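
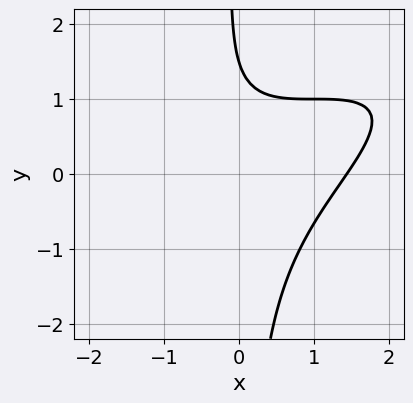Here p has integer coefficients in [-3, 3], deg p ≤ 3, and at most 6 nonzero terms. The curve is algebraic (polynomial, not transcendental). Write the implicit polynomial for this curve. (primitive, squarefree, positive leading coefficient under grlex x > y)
x^3 - 3*x^2*y + 3*x*y^2 + 2*y - 3

1. The degree is 3 — the shape is more complex than any degree-2 curve.
2. Matching integer coefficients to the picture gives p.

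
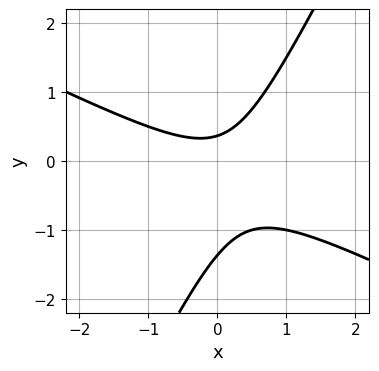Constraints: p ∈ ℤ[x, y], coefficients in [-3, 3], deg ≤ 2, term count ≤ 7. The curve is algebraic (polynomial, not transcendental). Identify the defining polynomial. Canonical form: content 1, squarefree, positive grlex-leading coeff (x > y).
First, deg p = 2. A generic line meets the curve in up to 2 points.
Then, against the integer gridlines: the curve avoids every integer x-axis point in the box.
Finally, putting this together gives p.

2*x^2 + 3*x*y - 2*y^2 - 2*y + 1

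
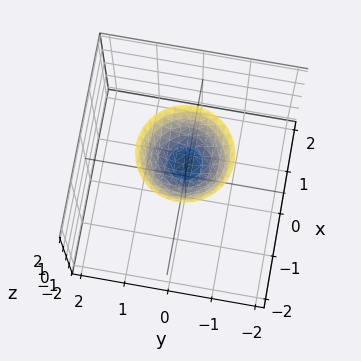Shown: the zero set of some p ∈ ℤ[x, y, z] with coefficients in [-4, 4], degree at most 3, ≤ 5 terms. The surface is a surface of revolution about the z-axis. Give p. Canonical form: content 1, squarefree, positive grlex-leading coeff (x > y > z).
x^2 + y^2 - z + 1

First, the degree is 2 — no degree-1 surface has this shape.
Next, symmetry: the z-axis is an axis of rotation, so x and y enter only as x² + y².
Then, against the integer gridlines: it meets the z-axis at z = 1 (among the integer gridlines); a circular section at z = 2 has radius exactly 1; no x-intercept at any integer in the box; the surface avoids every integer y-axis point in the box.
Finally, the integer polynomial consistent with all of this is the stated p.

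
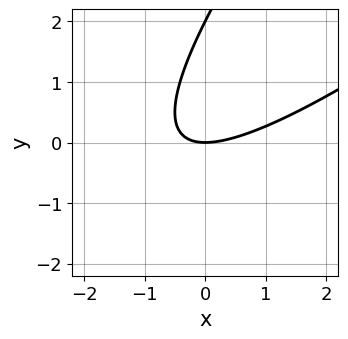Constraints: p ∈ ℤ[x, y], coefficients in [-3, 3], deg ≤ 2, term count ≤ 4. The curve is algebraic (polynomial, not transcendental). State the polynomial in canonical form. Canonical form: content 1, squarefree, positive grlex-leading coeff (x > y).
The degree is 2 — a generic line meets the curve in up to 2 points.
Observable constraints: it crosses the x-axis at the gridline x = 0; the y-axis gridline crossings are at y ∈ {0, 2}.
These observations pin down the coefficients.

x^2 - 2*x*y + y^2 - 2*y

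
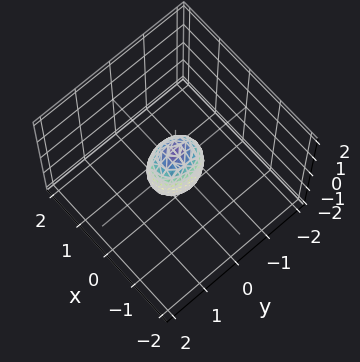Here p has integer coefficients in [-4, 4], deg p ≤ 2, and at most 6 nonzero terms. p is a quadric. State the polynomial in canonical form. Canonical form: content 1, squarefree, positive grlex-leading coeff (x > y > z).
3*x^2 + 2*y^2 + z^2 - 1

(a) The degree is 2 — a closed, bounded, convex surface; a quadric.
(b) Symmetries: the x ↦ −x reflection is a symmetry, so x appears only in even powers; mirror symmetry z ↦ −z ⇒ only even powers of z; the y ↦ −y reflection is a symmetry, so y appears only in even powers.
(c) Checking where it meets the axes: the z-axis gridline crossings are at z ∈ {-1, 1}.
(d) The integer polynomial consistent with all of this is the stated p.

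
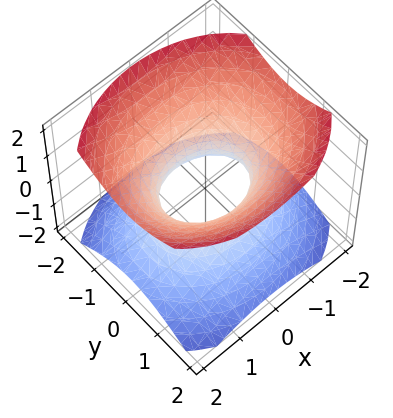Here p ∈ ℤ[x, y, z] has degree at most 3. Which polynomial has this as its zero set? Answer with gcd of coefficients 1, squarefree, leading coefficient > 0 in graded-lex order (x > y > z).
First, the degree is 2 — one connected sheet with a waist; a quadric.
Next, symmetries: mirror symmetry z ↦ −z ⇒ only even powers of z; it's symmetric under x → −x, forcing even powers of x; mirror symmetry y ↦ −y ⇒ only even powers of y.
Next, from the visible intercepts: it misses every integer gridline on the z-axis; among the integer gridlines, it crosses the x-axis at x ∈ {-1, 1}.
Finally, fitting integer coefficients to these (and the overall shape) gives p.

2*x^2 + 3*y^2 - 3*z^2 - 2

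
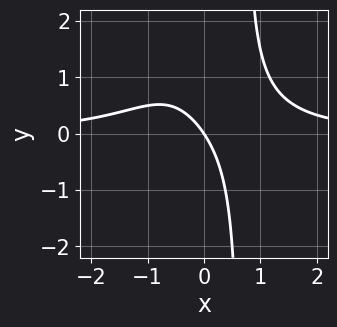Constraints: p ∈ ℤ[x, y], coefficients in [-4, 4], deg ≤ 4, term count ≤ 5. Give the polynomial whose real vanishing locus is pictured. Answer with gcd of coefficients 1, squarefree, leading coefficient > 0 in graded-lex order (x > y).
2*x^3*y + 2*x*y - 3*x - 2*y

1. deg p = 4. The shape is more complex than any degree-3 curve.
2. Against the integer gridlines: one x-axis crossing is at x = 0; it crosses the y-axis at the gridline y = 0.
3. These observations pin down the coefficients.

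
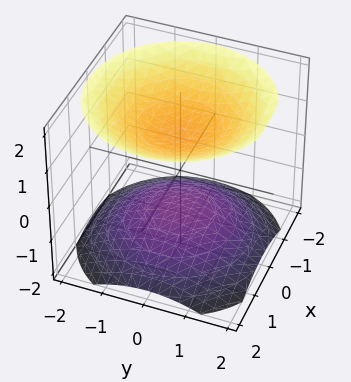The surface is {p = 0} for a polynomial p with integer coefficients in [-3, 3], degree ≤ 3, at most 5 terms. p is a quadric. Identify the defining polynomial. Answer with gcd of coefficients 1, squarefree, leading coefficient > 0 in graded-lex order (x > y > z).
(a) There are 2 components.
(b) The degree is 2 — two sheets facing apart; a quadric.
(c) By symmetry, every cross-section ⟂ z is a circle, so x, y appear only via x² + y²; the z ↦ −z reflection is a symmetry, so z appears only in even powers.
(d) Checking where it meets the axes: no y-intercept at any integer in the box; it misses every integer gridline on the x-axis; among the integer gridlines, it crosses the z-axis at z ∈ {-1, 1}.
(e) Together with the visible shape, these determine p as stated.

2*x^2 + 2*y^2 - 3*z^2 + 3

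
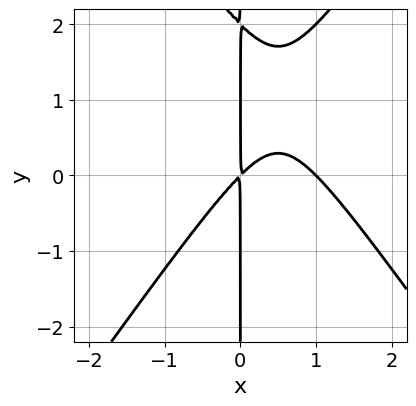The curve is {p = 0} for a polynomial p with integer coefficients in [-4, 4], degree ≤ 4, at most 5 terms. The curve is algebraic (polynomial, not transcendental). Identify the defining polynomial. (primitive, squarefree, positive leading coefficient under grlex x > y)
(a) The degree is 3 — no degree-2 curve has this shape.
(b) Observable constraints: one x-axis crossing is at x = 1; the visible y-axis segment lies entirely on the curve.
(c) Fitting integer coefficients to these (and the overall shape) gives p.

2*x^3 - x*y^2 - 2*x^2 + 2*x*y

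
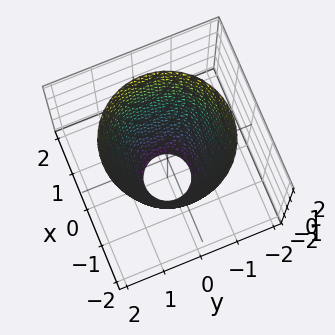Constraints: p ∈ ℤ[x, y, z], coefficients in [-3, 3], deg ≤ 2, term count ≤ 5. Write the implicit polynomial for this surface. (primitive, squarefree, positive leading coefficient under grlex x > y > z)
2*x^2 + 2*y^2 - z - 3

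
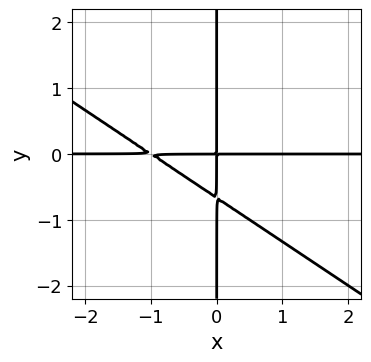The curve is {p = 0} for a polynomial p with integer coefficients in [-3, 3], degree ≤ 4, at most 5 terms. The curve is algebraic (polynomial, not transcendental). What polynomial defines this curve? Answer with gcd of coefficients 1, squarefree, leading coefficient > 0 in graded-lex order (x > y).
1. Degree: a generic line meets the curve in up to 3 points, so deg p = 3.
2. Against the integer gridlines: the visible y-axis segment lies entirely on the curve; every point of the x-axis in the box is on the curve.
3. Together with the visible shape, these determine p as stated.

2*x^2*y + 3*x*y^2 + 2*x*y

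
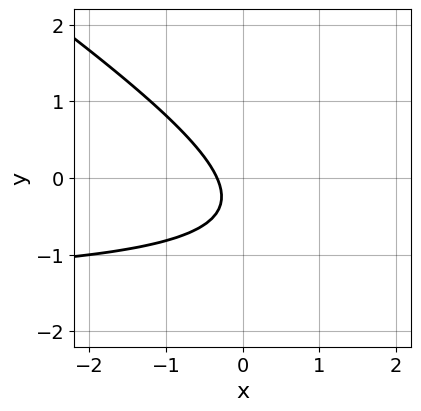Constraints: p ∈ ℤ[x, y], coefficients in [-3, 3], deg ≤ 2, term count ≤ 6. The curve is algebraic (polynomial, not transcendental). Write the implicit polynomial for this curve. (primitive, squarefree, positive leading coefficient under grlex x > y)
deg p = 2. A generic line meets the curve in up to 2 points.
Checking where it meets the axes: it misses every integer gridline on the y-axis.
Matching integer coefficients to the picture gives p.

2*x*y + 3*y^2 + 3*x + 2*y + 1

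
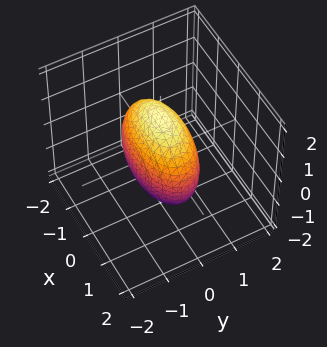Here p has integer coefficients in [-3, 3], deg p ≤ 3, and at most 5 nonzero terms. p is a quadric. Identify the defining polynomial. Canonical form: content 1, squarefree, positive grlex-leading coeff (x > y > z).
(a) deg p = 2.
(b) Symmetries: it's symmetric under z → −z, forcing even powers of z; it's symmetric under y → −y, forcing even powers of y; it's symmetric under x → −x, forcing even powers of x.
(c) These observations pin down the coefficients.

x^2 + 3*y^2 + z^2 - 2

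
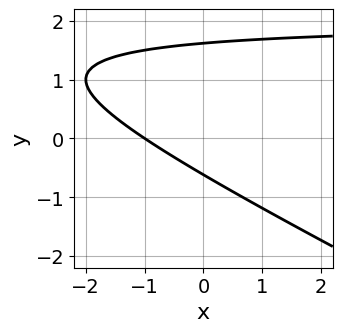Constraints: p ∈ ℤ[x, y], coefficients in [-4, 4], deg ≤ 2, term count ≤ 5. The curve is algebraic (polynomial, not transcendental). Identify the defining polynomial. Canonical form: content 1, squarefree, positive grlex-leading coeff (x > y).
x*y + 2*y^2 - 2*x - 2*y - 2

1. Degree: a generic line meets the curve in up to 2 points, so deg p = 2.
2. Observable constraints: it crosses the x-axis at the gridline x = -1.
3. Putting this together gives p.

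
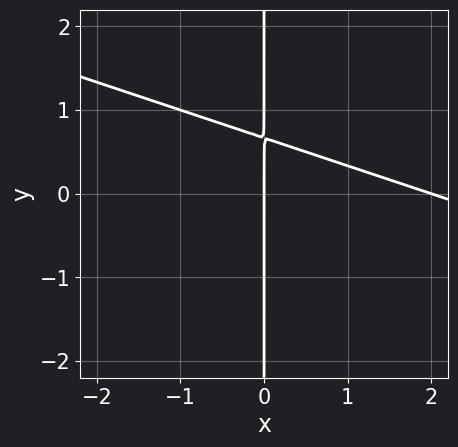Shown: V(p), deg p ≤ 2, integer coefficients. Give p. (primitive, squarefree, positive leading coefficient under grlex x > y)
First, deg p = 2. The shape is more complex than any degree-1 curve.
Then, observable constraints: among the integer gridlines, it crosses the x-axis at x ∈ {0, 2}; every point of the y-axis in the box is on the curve.
Finally, matching integer coefficients to the picture gives p.

x^2 + 3*x*y - 2*x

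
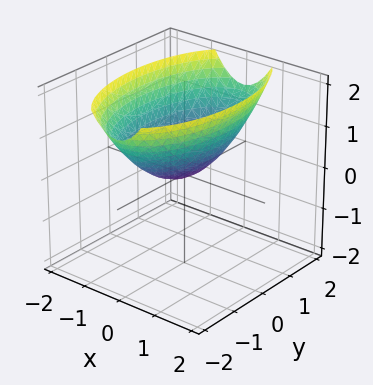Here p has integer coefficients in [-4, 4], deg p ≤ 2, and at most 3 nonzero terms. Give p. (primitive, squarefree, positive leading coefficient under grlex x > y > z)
3*x^2 + y^2 - 3*z

(a) deg p = 2. A single bowl opening along one axis; a quadric.
(b) Symmetries: the x ↦ −x reflection is a symmetry, so x appears only in even powers; mirror symmetry y ↦ −y ⇒ only even powers of y.
(c) Reading off the gridlines: it crosses the z-axis at the gridline z = 0; one x-axis crossing is at x = 0.
(d) These observations pin down the coefficients.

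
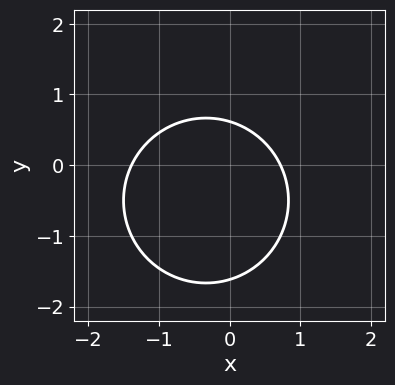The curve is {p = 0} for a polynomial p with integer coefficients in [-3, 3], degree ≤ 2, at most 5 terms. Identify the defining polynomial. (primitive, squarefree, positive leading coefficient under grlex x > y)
The degree is 2 — a generic line meets the curve in up to 2 points.
Putting this together gives p.

3*x^2 + 3*y^2 + 2*x + 3*y - 3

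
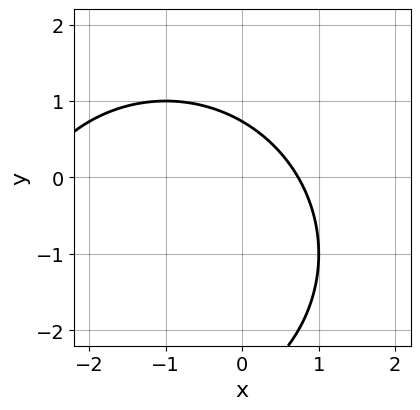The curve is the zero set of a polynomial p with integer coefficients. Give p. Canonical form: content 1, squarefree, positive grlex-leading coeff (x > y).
deg p = 2.
Putting this together gives p.

x^2 + y^2 + 2*x + 2*y - 2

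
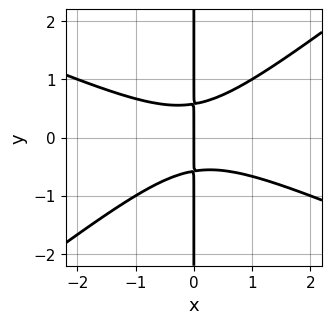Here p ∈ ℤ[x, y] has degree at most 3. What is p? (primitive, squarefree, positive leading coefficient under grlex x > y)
x^3 + x^2*y - 3*x*y^2 + x

deg p = 3. The shape is more complex than any degree-2 curve.
Checking where it meets the axes: it crosses the x-axis at the gridline x = 0; every point of the y-axis in the box is on the curve.
Putting this together gives p.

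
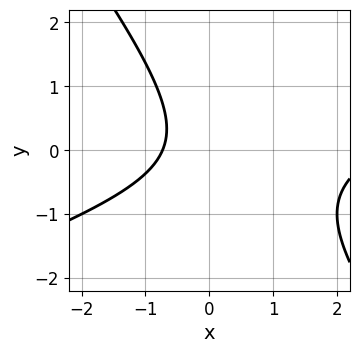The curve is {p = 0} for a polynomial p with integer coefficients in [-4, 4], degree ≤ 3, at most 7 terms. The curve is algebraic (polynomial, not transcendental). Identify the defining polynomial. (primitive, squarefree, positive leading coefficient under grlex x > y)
1. deg p = 2. The shape is more complex than any degree-1 curve.
2. From the axis intercepts and sections: the curve avoids every integer y-axis point in the box.
3. These observations pin down the coefficients.

x^2 - 2*x*y - 2*y^2 - 2*x - 2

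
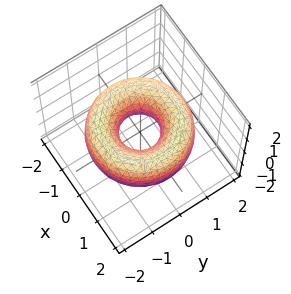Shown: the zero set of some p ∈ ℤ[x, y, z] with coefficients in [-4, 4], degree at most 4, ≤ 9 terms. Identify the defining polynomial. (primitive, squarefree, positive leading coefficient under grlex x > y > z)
First, deg p = 4. The shape is more complex than any degree-3 surface.
Next, symmetry: every cross-section ⟂ z is a circle, so x, y appear only via x² + y².
Next, from the axis intercepts and sections: it misses every integer gridline on the z-axis; a circular section at z = 0 has radius between 0 and 1.
Finally, putting this together gives p.

x^4 + 2*x^2*y^2 + y^4 - 3*x^2 - 3*y^2 + 2*z^2 + 1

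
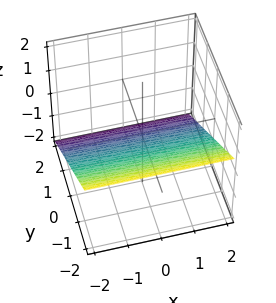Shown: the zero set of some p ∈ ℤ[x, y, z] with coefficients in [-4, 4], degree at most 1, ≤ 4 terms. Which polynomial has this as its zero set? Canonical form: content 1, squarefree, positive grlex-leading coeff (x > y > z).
2*y + 3*z + 2

deg p = 1.
Against the integer gridlines: it misses every integer gridline on the x-axis; one y-axis crossing is at y = -1.
Putting this together gives p.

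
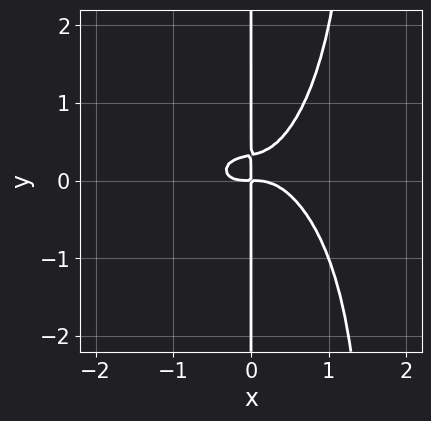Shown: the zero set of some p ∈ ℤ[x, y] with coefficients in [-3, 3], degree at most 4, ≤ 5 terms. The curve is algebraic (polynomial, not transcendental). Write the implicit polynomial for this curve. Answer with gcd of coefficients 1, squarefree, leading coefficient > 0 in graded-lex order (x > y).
(a) deg p = 4. No degree-3 curve has this shape.
(b) From the visible intercepts: every point of the y-axis in the box is on the curve.
(c) Assembling these constraints gives the stated polynomial.

2*x^4 + 2*x^2*y^2 - 3*x*y^2 + x*y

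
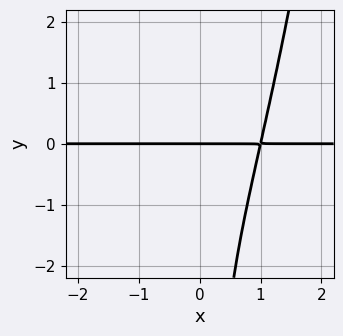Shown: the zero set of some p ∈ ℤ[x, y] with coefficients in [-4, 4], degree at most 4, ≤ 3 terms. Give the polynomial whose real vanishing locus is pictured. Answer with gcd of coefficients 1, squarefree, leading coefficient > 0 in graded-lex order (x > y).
(a) The degree is 4 — the shape is more complex than any degree-3 curve.
(b) Reading off the gridlines: the visible x-axis segment lies entirely on the curve; one y-axis crossing is at y = 0.
(c) Fitting integer coefficients to these (and the overall shape) gives p.

3*x^3*y - 2*x*y^2 - 3*y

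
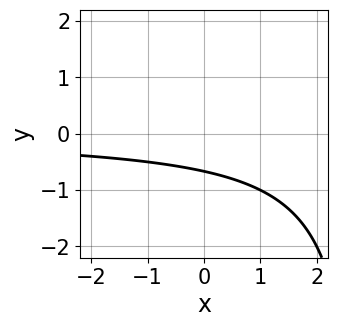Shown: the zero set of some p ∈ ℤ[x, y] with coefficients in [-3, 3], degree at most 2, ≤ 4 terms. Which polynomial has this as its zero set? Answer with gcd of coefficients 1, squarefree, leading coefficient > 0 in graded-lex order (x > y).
First, degree: a generic line meets the curve in up to 2 points, so deg p = 2.
Next, from the visible intercepts: it misses every integer gridline on the x-axis.
Finally, fitting integer coefficients to these (and the overall shape) gives p.

x*y - 3*y - 2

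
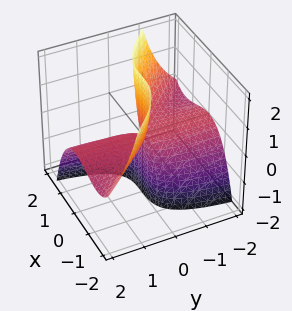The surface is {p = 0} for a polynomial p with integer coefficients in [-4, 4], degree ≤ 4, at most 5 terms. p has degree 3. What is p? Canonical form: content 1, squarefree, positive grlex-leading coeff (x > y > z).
The degree is 3 — no degree-2 surface has this shape.
Checking where it meets the axes: the visible z-axis segment lies entirely on the surface; it meets the x-axis at x = 0 (among the integer gridlines); every point of the y-axis in the box is on the surface.
Fitting integer coefficients to these (and the overall shape) gives p.

x^3 + x^2*y + 2*y*z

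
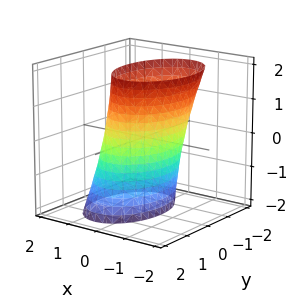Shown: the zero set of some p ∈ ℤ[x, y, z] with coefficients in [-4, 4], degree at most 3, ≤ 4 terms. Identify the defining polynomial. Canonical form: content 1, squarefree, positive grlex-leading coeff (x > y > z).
(a) Degree: the shape is more complex than any degree-1 surface, so deg p = 2.
(b) Observable constraints: it misses every integer gridline on the z-axis; among the integer gridlines, it crosses the x-axis at x ∈ {-1, 1}.
(c) Putting this together gives p.

2*x^2 + x*z + y^2 - 2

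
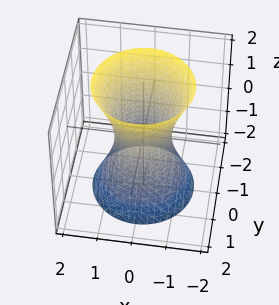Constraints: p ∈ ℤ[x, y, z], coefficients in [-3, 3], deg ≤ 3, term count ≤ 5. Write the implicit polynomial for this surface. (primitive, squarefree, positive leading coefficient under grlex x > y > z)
3*x^2 + 3*y^2 - z^2 - 2

Degree: one connected sheet with a waist; a quadric, so deg p = 2.
Symmetries: the z ↦ −z reflection is a symmetry, so z appears only in even powers; every cross-section ⟂ z is a circle, so x, y appear only via x² + y².
From the axis intercepts and sections: the surface avoids every integer z-axis point in the box; a circular section at z = -2 has radius between 1 and 2.
Fitting integer coefficients to these (and the overall shape) gives p.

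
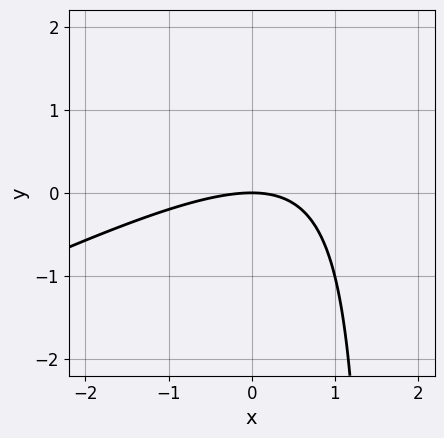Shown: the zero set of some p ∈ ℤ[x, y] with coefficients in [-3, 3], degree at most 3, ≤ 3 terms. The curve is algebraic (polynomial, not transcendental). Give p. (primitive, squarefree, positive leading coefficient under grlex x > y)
x^2 - 2*x*y + 3*y

Degree: a generic line meets the curve in up to 2 points, so deg p = 2.
From the visible intercepts: it meets the x-axis at x = 0 (among the integer gridlines); it crosses the y-axis at the gridline y = 0.
The integer polynomial consistent with all of this is the stated p.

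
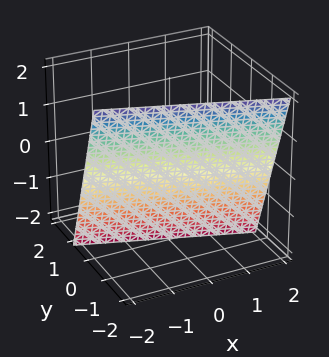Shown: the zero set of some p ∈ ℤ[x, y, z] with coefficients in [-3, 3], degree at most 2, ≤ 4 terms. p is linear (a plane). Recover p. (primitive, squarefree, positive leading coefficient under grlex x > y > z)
x + 3*y + z + 2

Degree: every cross-section is a straight line — this is a plane, so deg p = 1.
From the visible intercepts: one z-axis crossing is at z = -2; one x-axis crossing is at x = -2.
Putting this together gives p.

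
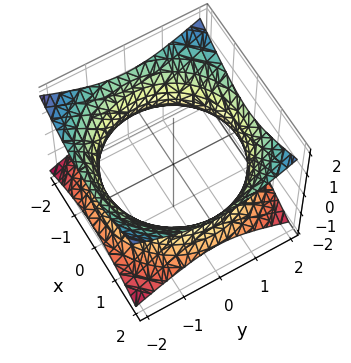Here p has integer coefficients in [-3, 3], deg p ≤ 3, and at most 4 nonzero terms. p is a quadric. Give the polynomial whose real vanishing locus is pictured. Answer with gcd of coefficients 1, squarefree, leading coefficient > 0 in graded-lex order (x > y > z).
First, deg p = 2. An hourglass — one-sheet hyperboloid; a quadric.
Next, symmetries: rotational symmetry about the z-axis ⇒ p depends on x, y only through x² + y²; mirror symmetry z ↦ −z ⇒ only even powers of z.
Then, from the visible intercepts: a circular section at z = 0 has radius between 1 and 2; it misses every integer gridline on the z-axis.
Finally, the integer polynomial consistent with all of this is the stated p.

x^2 + y^2 - 2*z^2 - 3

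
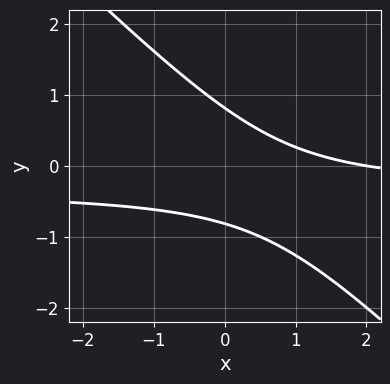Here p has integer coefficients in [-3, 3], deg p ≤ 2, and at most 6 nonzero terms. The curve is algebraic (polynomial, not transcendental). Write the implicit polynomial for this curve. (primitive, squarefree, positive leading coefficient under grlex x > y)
Degree: no degree-1 curve has this shape, so deg p = 2.
Reading off the gridlines: it meets the x-axis at x = 2 (among the integer gridlines).
Fitting integer coefficients to these (and the overall shape) gives p.

3*x*y + 3*y^2 + x - 2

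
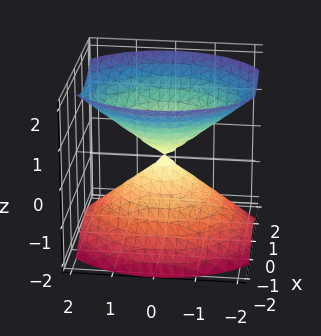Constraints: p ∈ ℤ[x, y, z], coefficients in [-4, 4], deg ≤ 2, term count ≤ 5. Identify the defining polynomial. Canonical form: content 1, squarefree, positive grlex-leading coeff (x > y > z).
3*x^2 + 2*y^2 - 3*z^2

First, there are 2 components. They look like related sheets of one shape, so recover p as a whole.
Then, degree: two nappes meeting at a single point; a quadric, so deg p = 2.
Then, symmetries: it's symmetric under y → −y, forcing even powers of y; it's symmetric under x → −x, forcing even powers of x; the z ↦ −z reflection is a symmetry, so z appears only in even powers.
Then, from the axis intercepts and sections: it crosses the z-axis at the gridline z = 0; one y-axis crossing is at y = 0.
Finally, together with the visible shape, these determine p as stated.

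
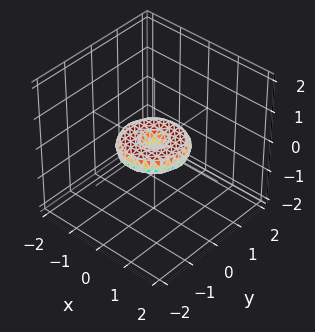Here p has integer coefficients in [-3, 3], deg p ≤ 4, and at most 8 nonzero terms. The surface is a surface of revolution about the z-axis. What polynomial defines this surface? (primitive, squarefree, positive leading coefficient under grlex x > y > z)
x^4 + 2*x^2*y^2 + y^4 - x^2 - y^2 + 3*z^2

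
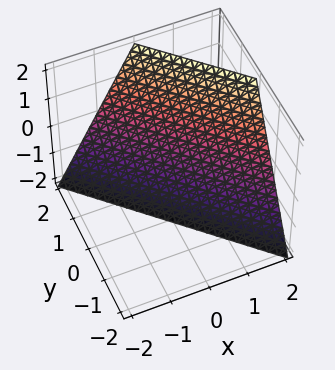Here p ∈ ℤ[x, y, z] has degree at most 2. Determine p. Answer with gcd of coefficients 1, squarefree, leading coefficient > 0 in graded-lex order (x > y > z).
1. deg p = 1. Every cross-section is a straight line — this is a plane.
2. Reading off the gridlines: it crosses the x-axis at the gridline x = 1; one y-axis crossing is at y = 1.
3. These observations pin down the coefficients. Check: (0, 0, -2) on the z-axis lies on the surface, and p(0, 0, -2) = 0. ✓

2*x + 2*y - z - 2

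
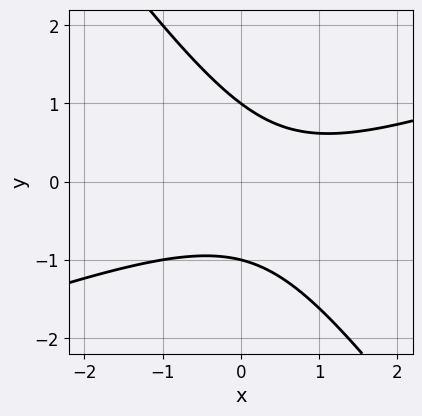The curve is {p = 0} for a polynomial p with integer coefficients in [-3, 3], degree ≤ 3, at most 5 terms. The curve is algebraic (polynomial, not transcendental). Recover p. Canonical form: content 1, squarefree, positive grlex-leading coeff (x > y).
x^2 - 2*x*y - 2*y^2 - x + 2

The degree is 2 — a generic line meets the curve in up to 2 points.
From the axis intercepts and sections: among the integer gridlines, it crosses the y-axis at y ∈ {-1, 1}; no x-intercept at any integer in the box.
These observations pin down the coefficients.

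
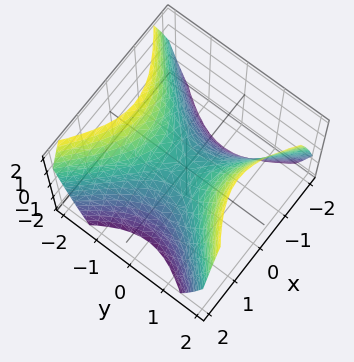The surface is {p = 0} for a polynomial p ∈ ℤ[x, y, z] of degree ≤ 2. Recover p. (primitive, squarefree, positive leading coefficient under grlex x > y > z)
x^2 - y^2 + z

1. Degree: a saddle surface; a quadric, so deg p = 2.
2. Symmetries: the y ↦ −y reflection is a symmetry, so y appears only in even powers; the x ↦ −x reflection is a symmetry, so x appears only in even powers.
3. From the axis intercepts and sections: one x-axis crossing is at x = 0; it meets the z-axis at z = 0 (among the integer gridlines); it meets the y-axis at y = 0 (among the integer gridlines).
4. Together with the visible shape, these determine p as stated.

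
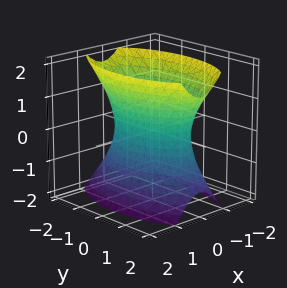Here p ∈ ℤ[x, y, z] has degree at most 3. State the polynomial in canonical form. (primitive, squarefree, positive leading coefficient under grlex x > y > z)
3*x^2 + y^2 - z^2 - 2

deg p = 2. An hourglass — one-sheet hyperboloid; a quadric.
Symmetries: it's symmetric under z → −z, forcing even powers of z; the y ↦ −y reflection is a symmetry, so y appears only in even powers; the x ↦ −x reflection is a symmetry, so x appears only in even powers.
Observable constraints: the surface avoids every integer z-axis point in the box.
Together with the visible shape, these determine p as stated.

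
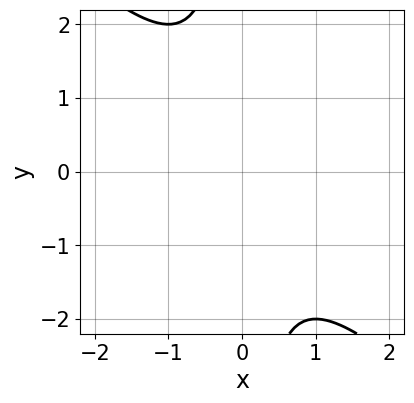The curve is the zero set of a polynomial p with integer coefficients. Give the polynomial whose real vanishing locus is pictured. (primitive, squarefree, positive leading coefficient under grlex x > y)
(a) deg p = 2. No degree-1 curve has this shape.
(b) Against the integer gridlines: the curve avoids every integer y-axis point in the box; it misses every integer gridline on the x-axis.
(c) Matching integer coefficients to the picture gives p.

x^2 + x*y + 1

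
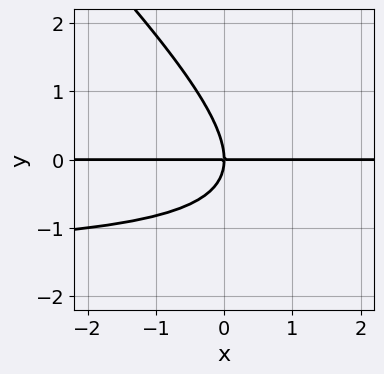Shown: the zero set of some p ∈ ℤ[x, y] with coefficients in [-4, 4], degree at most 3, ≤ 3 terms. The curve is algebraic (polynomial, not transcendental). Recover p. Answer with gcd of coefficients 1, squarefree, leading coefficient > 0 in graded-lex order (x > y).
2*x*y^2 + 2*y^3 + 3*x*y

The degree is 3 — no degree-2 curve has this shape.
From the visible intercepts: one y-axis crossing is at y = 0; every point of the x-axis in the box is on the curve.
Fitting integer coefficients to these (and the overall shape) gives p.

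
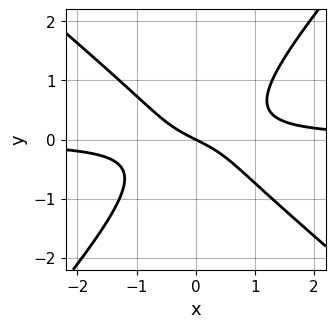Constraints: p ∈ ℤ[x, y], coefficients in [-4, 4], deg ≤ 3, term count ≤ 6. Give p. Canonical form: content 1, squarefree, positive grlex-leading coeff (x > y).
3*x^2*y + x*y^2 - 3*y^3 - x - 2*y

deg p = 3. A generic line meets the curve in up to 3 points.
From the axis intercepts and sections: it crosses the y-axis at the gridline y = 0; it crosses the x-axis at the gridline x = 0.
Solving for integer coefficients yields p as stated.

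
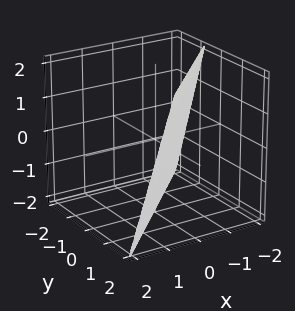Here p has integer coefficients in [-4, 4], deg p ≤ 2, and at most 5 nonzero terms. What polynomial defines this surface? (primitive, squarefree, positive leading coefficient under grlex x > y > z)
deg p = 1. The surface is flat (a plane).
Reading off the gridlines: it crosses the z-axis at the gridline z = -2.
Putting this together gives p.

3*x - 3*y + z + 2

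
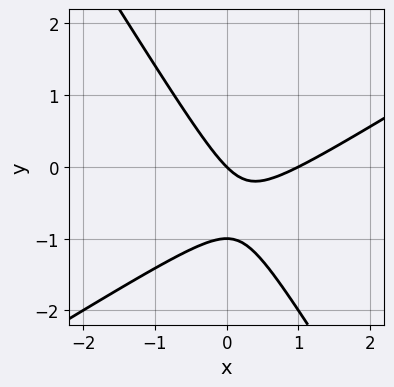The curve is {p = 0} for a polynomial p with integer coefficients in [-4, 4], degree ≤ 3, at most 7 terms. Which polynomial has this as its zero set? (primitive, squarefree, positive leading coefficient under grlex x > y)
x^2 - x*y - y^2 - x - y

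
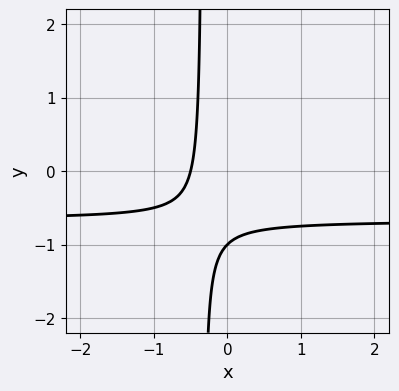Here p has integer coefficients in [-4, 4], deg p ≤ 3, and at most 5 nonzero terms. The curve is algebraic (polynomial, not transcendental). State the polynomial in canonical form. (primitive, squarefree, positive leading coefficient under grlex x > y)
3*x*y + 2*x + y + 1

1. The degree is 2 — the shape is more complex than any degree-1 curve.
2. From the visible intercepts: it meets the y-axis at y = -1 (among the integer gridlines).
3. Together with the visible shape, these determine p as stated.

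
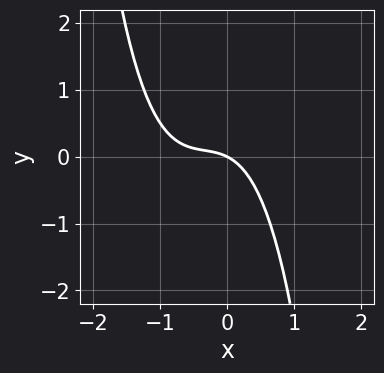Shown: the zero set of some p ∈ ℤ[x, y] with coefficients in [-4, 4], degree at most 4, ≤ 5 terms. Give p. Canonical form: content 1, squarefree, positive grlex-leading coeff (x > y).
1. The degree is 3 — the shape is more complex than any degree-2 curve.
2. Checking where it meets the axes: it meets the x-axis at x = 0 (among the integer gridlines); one y-axis crossing is at y = 0.
3. Matching integer coefficients to the picture gives p.

2*x^3 + 2*x^2 + x + 2*y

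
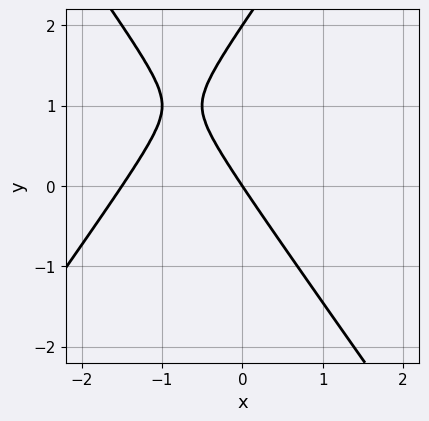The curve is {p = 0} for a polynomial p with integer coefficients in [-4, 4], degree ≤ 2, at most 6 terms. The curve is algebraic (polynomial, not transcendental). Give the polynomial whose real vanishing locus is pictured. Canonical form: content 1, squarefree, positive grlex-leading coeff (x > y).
The degree is 2 — no degree-1 curve has this shape.
Against the integer gridlines: among the integer gridlines, it crosses the y-axis at y ∈ {0, 2}; it crosses the x-axis at the gridline x = 0.
The integer polynomial consistent with all of this is the stated p.

2*x^2 - y^2 + 3*x + 2*y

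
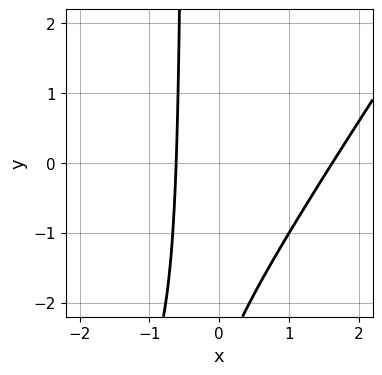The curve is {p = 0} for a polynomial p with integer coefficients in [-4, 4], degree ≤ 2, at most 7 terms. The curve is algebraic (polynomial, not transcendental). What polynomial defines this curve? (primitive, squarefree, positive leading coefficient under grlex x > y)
3*x^2 - 2*x*y - 3*x - y - 3

The degree is 2 — the shape is more complex than any degree-1 curve.
Against the integer gridlines: the curve avoids every integer y-axis point in the box.
Putting this together gives p.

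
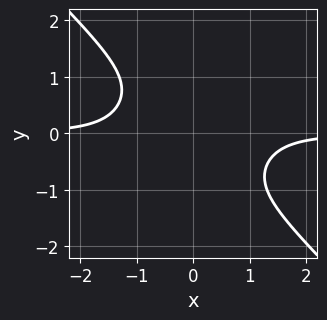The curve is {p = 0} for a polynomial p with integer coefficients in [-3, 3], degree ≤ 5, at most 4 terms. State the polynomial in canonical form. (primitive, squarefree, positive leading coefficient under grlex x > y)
3*x^3*y + x^2*y^2 + 2*y^4 + 3

(a) Degree: no degree-3 curve has this shape, so deg p = 4.
(b) Reading off the gridlines: it misses every integer gridline on the y-axis; no x-intercept at any integer in the box.
(c) These observations pin down the coefficients.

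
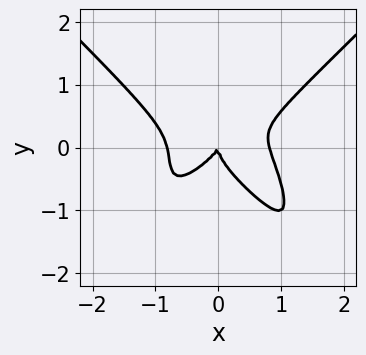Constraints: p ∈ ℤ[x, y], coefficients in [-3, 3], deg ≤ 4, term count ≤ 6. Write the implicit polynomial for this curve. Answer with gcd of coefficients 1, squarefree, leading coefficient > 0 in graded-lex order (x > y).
3*x^4 - 3*x^2*y^2 - 3*y^3 - 2*x^2 + x*y

(a) The degree is 4 — a generic line meets the curve in up to 4 points.
(b) Checking where it meets the axes: it meets the y-axis at y = 0 (among the integer gridlines); it meets the x-axis at x = 0 (among the integer gridlines).
(c) Matching integer coefficients to the picture gives p.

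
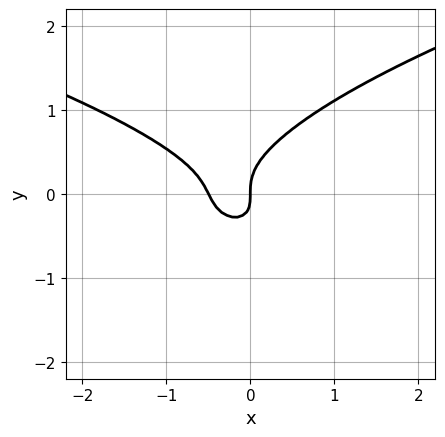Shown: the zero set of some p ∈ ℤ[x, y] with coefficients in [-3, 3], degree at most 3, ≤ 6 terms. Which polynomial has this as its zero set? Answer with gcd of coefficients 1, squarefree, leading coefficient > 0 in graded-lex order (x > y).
The degree is 3 — the shape is more complex than any degree-2 curve.
From the axis intercepts and sections: it meets the y-axis at y = 0 (among the integer gridlines); it meets the x-axis at x = 0 (among the integer gridlines).
The integer polynomial consistent with all of this is the stated p.

3*y^3 - 2*x^2 - x*y - x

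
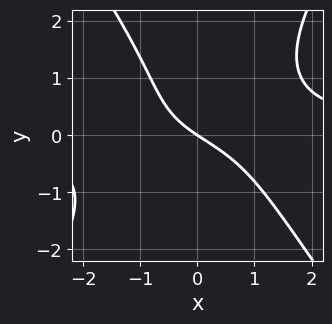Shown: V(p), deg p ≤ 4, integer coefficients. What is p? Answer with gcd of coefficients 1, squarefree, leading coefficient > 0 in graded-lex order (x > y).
2*x^2*y - y^3 + y^2 - 2*x - 3*y

(a) deg p = 3. The shape is more complex than any degree-2 curve.
(b) Observable constraints: it crosses the x-axis at the gridline x = 0; it crosses the y-axis at the gridline y = 0.
(c) Together with the visible shape, these determine p as stated.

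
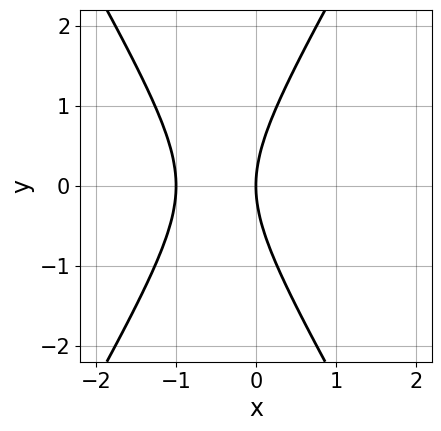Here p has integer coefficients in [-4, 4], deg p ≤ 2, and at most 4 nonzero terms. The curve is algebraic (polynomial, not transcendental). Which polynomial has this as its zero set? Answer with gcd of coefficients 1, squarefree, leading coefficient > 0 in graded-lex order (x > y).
First, degree: a generic line meets the curve in up to 2 points, so deg p = 2.
Next, symmetries: it's symmetric under y → −y, forcing even powers of y.
Next, reading off the gridlines: one y-axis crossing is at y = 0; the x-axis gridline crossings are at x ∈ {-1, 0}.
Finally, these observations pin down the coefficients.

3*x^2 - y^2 + 3*x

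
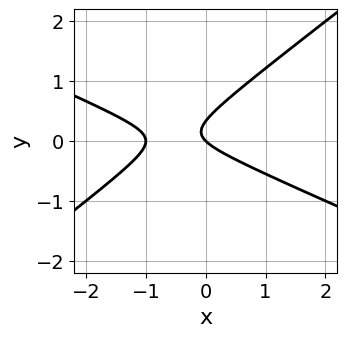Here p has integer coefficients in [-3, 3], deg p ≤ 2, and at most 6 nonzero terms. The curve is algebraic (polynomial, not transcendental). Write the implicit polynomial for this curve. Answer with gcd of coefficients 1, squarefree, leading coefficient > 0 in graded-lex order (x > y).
(a) Degree: the shape is more complex than any degree-1 curve, so deg p = 2.
(b) From the visible intercepts: one y-axis crossing is at y = 0; the x-axis gridline crossings are at x ∈ {-1, 0}.
(c) Fitting integer coefficients to these (and the overall shape) gives p.

x^2 + x*y - 3*y^2 + x + y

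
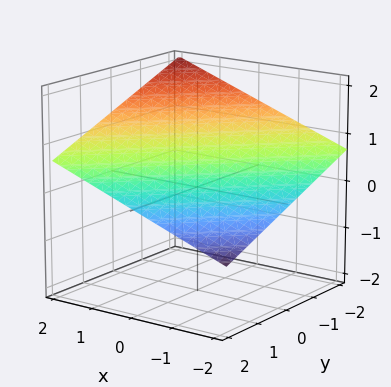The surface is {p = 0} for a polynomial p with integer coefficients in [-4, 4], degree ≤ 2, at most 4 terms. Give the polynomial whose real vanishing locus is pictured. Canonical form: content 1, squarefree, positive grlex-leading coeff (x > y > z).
x - y - 3*z + 2

deg p = 1.
Against the integer gridlines: it crosses the y-axis at the gridline y = 2; it meets the x-axis at x = -2 (among the integer gridlines).
These observations pin down the coefficients.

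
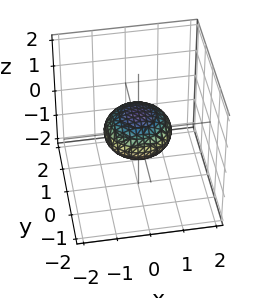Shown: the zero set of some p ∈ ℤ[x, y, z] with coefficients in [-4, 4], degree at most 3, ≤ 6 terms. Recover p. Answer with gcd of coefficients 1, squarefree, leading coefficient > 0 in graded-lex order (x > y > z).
1. Degree: a generic line meets the surface in up to 2 points, so deg p = 2.
2. Symmetries: the surface is invariant under rotation about z: p = q(x² + y², z).
3. Observable constraints: among the integer gridlines, it crosses the y-axis at y ∈ {-1, 1}; the x-axis gridline crossings are at x ∈ {-1, 1}; a circular section at z = 0 has radius exactly 1.
4. Putting this together gives p.

x^2 + y^2 + 2*z^2 - 1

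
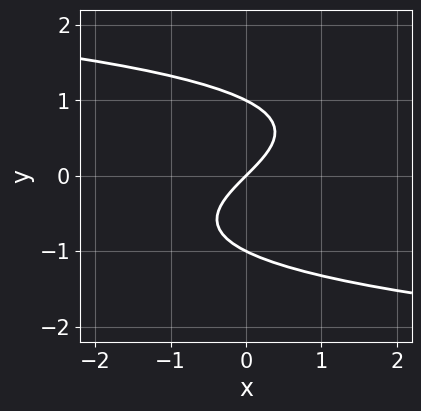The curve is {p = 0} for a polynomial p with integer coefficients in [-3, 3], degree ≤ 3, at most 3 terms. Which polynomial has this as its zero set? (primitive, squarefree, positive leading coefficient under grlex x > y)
First, deg p = 3. The shape is more complex than any degree-2 curve.
Then, checking where it meets the axes: the y-axis gridline crossings are at y ∈ {-1, 0, 1}; one x-axis crossing is at x = 0.
Finally, these observations pin down the coefficients.

y^3 + x - y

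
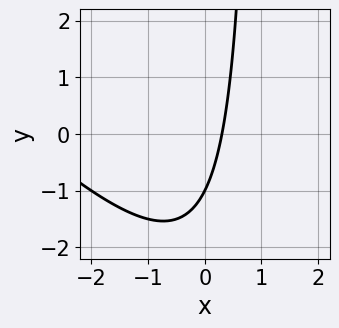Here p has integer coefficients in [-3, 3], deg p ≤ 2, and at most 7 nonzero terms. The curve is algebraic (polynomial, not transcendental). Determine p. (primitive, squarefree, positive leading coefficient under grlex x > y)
(a) deg p = 2. A generic line meets the curve in up to 2 points.
(b) From the visible intercepts: it meets the y-axis at y = -1 (among the integer gridlines).
(c) Putting this together gives p.

x^2 + x*y + 3*x - y - 1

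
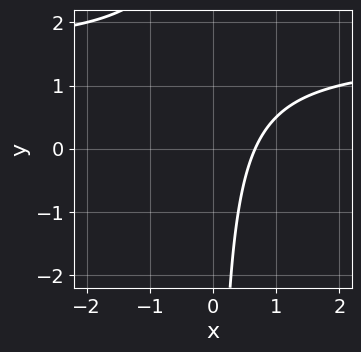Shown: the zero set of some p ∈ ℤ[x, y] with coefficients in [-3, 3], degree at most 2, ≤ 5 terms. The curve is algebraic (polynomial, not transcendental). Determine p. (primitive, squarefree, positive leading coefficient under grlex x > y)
2*x*y - 3*x + 2

1. Degree: no degree-1 curve has this shape, so deg p = 2.
2. From the axis intercepts and sections: it misses every integer gridline on the y-axis.
3. Solving for integer coefficients yields p as stated.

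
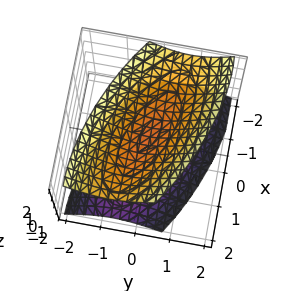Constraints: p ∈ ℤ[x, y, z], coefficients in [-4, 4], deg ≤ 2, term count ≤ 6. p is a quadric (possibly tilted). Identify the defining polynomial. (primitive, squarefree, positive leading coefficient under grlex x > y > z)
First, I count 2 distinct pieces. Treating them together as one polynomial.
Next, degree: a generic line meets the surface in up to 2 points, so deg p = 2.
Next, from the visible intercepts: no x-intercept at any integer in the box; no y-intercept at any integer in the box.
Finally, solving for integer coefficients yields p as stated.

x^2 + 2*x*y + 3*y^2 - 2*z^2 + 1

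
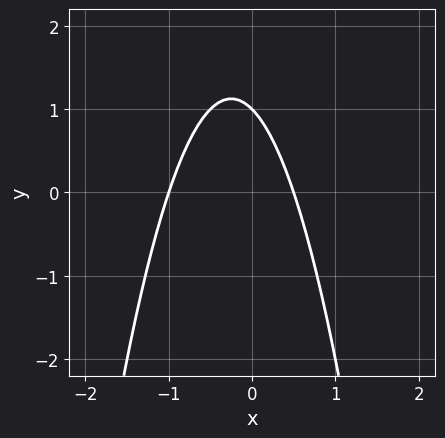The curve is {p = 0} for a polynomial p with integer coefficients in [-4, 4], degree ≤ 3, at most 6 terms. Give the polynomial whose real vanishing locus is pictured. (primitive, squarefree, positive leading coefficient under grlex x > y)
(a) Degree: no degree-1 curve has this shape, so deg p = 2.
(b) Reading off the gridlines: one x-axis crossing is at x = -1; it crosses the y-axis at the gridline y = 1.
(c) Matching integer coefficients to the picture gives p.

2*x^2 + x + y - 1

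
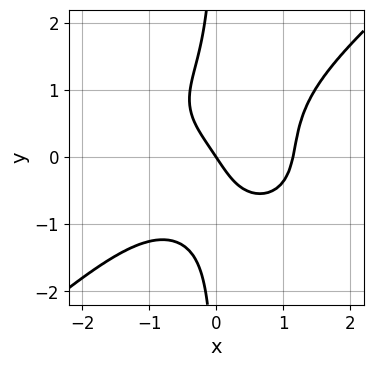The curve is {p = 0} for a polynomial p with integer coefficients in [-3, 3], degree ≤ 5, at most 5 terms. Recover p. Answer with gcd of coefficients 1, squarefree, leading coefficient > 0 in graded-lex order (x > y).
1. deg p = 4.
2. From the axis intercepts and sections: it meets the y-axis at y = 0 (among the integer gridlines); it crosses the x-axis at the gridline x = 0.
3. Matching integer coefficients to the picture gives p.

2*x^4 - 3*x*y^3 + x*y^2 - 3*x - 2*y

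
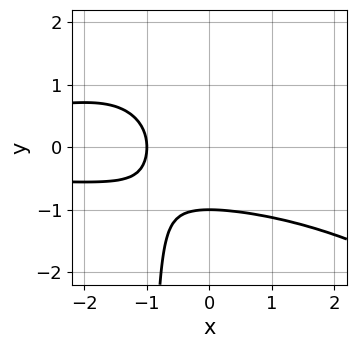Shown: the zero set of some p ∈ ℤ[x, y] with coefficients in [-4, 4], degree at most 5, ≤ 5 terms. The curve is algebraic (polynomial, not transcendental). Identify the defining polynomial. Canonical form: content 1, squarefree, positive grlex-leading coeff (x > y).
2*x^2*y^2 + 3*x*y^3 + 3*y^3 + 3*x + 3

(a) deg p = 4.
(b) Against the integer gridlines: one x-axis crossing is at x = -1; it crosses the y-axis at the gridline y = -1.
(c) Fitting integer coefficients to these (and the overall shape) gives p.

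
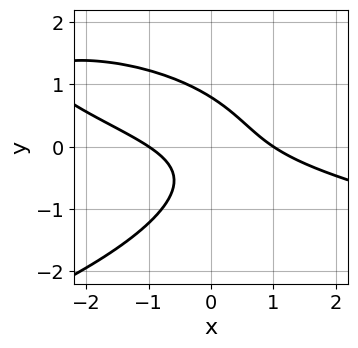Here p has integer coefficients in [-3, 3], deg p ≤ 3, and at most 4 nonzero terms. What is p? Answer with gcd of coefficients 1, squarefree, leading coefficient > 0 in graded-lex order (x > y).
Degree: a generic line meets the curve in up to 3 points, so deg p = 3.
Reading off the gridlines: among the integer gridlines, it crosses the x-axis at x ∈ {-1, 1}.
Solving for integer coefficients yields p as stated.

2*y^3 + x^2 + 3*x*y - 1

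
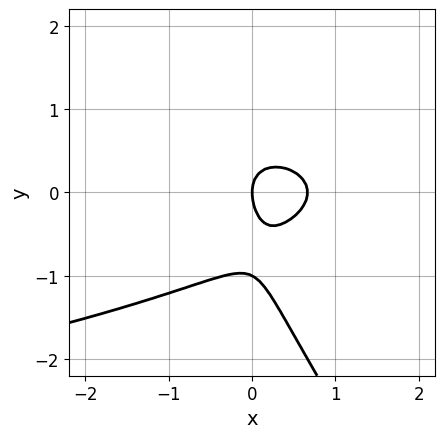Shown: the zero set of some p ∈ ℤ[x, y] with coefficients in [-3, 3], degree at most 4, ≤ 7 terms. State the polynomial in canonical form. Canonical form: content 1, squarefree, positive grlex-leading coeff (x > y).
3*x*y^2 + 2*y^3 + 3*x^2 + 2*y^2 - 2*x

Degree: the shape is more complex than any degree-2 curve, so deg p = 3.
From the visible intercepts: one x-axis crossing is at x = 0; among the integer gridlines, it crosses the y-axis at y ∈ {-1, 0}.
Assembling these constraints gives the stated polynomial.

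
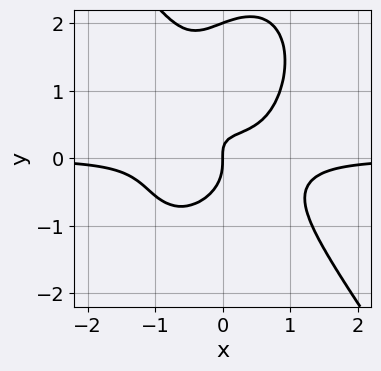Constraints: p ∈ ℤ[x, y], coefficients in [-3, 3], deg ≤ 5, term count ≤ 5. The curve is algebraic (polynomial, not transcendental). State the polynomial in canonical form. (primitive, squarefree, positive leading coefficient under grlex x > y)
3*x^3*y + y^4 - 2*y^3 - 2*x*y + x

(a) The degree is 4 — a generic line meets the curve in up to 4 points.
(b) Checking where it meets the axes: the y-axis gridline crossings are at y ∈ {0, 2}; one x-axis crossing is at x = 0.
(c) Assembling these constraints gives the stated polynomial.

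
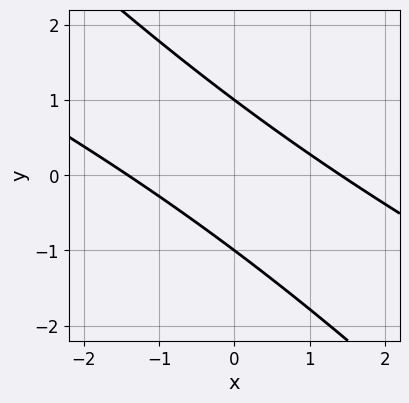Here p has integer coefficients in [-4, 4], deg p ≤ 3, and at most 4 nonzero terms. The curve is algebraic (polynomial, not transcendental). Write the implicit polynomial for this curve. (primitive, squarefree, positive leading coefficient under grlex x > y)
First, the degree is 2 — no degree-1 curve has this shape.
Then, against the integer gridlines: among the integer gridlines, it crosses the y-axis at y ∈ {-1, 1}.
Finally, together with the visible shape, these determine p as stated.

x^2 + 3*x*y + 2*y^2 - 2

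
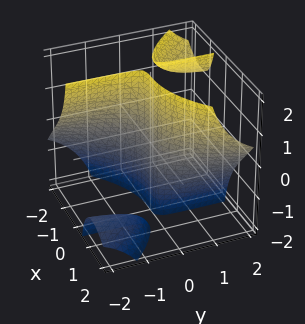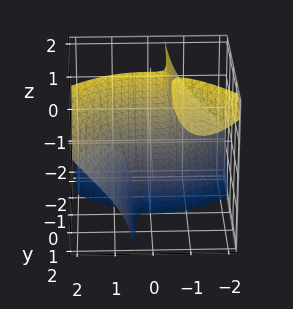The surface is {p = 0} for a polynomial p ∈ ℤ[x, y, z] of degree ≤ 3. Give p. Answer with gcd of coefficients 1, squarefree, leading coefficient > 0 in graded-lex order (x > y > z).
First, the picture has 3 separate pieces. Treating them together as one polynomial.
Then, the degree is 3 — the shape is more complex than any degree-2 surface.
Next, from the visible intercepts: it crosses the y-axis at the gridline y = 0; it crosses the x-axis at the gridline x = 0.
Finally, solving for integer coefficients yields p as stated. Check: (0, 0, -2) on the z-axis lies on the surface, and p(0, 0, -2) = 0. ✓

x^3 - 2*x*y*z - 2*y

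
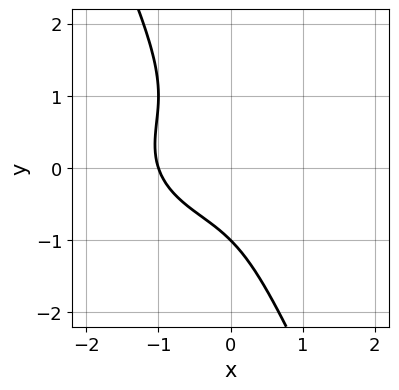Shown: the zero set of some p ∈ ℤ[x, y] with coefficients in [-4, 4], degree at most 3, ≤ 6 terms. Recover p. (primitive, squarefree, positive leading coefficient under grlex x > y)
First, degree: no degree-2 curve has this shape, so deg p = 3.
Then, from the visible intercepts: it meets the y-axis at y = -1 (among the integer gridlines); it crosses the x-axis at the gridline x = -1.
Finally, putting this together gives p.

x^3 + 2*x*y^2 + y^3 - x*y + 1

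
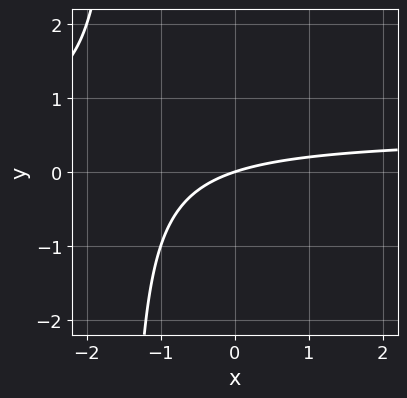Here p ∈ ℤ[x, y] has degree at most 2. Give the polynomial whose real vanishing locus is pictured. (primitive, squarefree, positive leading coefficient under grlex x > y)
Degree: a generic line meets the curve in up to 2 points, so deg p = 2.
Reading off the gridlines: one y-axis crossing is at y = 0; one x-axis crossing is at x = 0.
Together with the visible shape, these determine p as stated.

2*x*y - x + 3*y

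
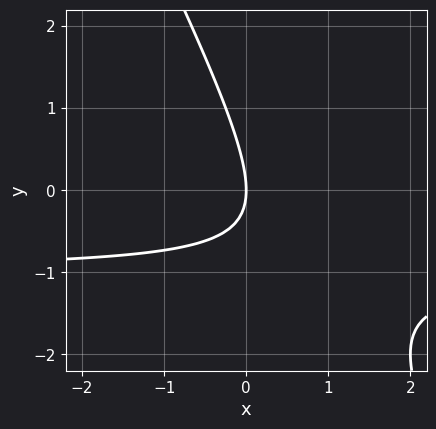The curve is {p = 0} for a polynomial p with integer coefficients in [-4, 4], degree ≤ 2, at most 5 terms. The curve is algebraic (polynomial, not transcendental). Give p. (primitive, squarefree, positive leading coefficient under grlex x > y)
2*x*y + y^2 + 2*x

(a) deg p = 2. No degree-1 curve has this shape.
(b) Observable constraints: it meets the x-axis at x = 0 (among the integer gridlines); one y-axis crossing is at y = 0.
(c) Matching integer coefficients to the picture gives p.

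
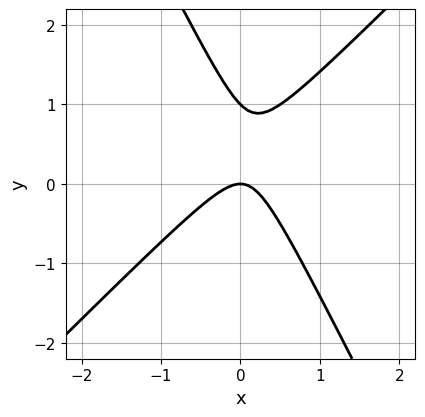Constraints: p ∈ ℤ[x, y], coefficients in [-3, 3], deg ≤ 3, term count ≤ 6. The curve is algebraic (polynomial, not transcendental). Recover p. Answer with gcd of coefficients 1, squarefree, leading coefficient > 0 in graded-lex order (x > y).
2*x^2 - x*y - y^2 + y

1. deg p = 2. The shape is more complex than any degree-1 curve.
2. Against the integer gridlines: it crosses the x-axis at the gridline x = 0; among the integer gridlines, it crosses the y-axis at y ∈ {0, 1}.
3. These observations pin down the coefficients.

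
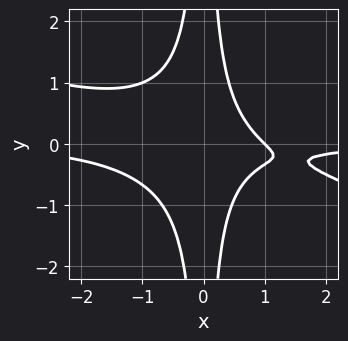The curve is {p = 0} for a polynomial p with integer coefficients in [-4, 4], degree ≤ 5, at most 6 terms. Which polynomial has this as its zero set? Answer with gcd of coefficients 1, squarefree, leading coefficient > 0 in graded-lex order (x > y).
x^3*y + 3*x^2*y^2 + x - 1

(a) Degree: no degree-3 curve has this shape, so deg p = 4.
(b) Reading off the gridlines: it meets the x-axis at x = 1 (among the integer gridlines); it misses every integer gridline on the y-axis.
(c) Solving for integer coefficients yields p as stated.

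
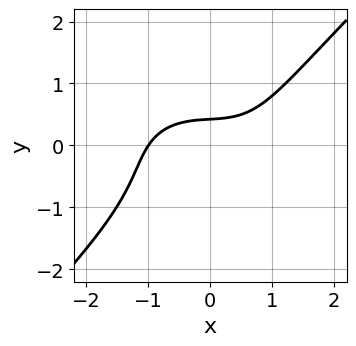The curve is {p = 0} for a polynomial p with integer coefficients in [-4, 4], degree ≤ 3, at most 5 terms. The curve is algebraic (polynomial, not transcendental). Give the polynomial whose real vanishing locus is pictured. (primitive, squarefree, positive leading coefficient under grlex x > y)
x^3 + x*y^2 - 2*y^3 - 2*y + 1

The degree is 3 — the shape is more complex than any degree-2 curve.
Checking where it meets the axes: one x-axis crossing is at x = -1.
Assembling these constraints gives the stated polynomial.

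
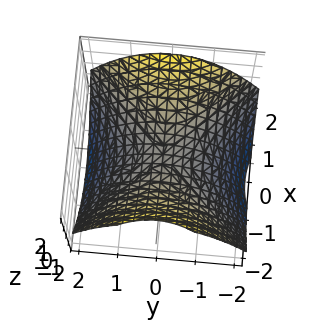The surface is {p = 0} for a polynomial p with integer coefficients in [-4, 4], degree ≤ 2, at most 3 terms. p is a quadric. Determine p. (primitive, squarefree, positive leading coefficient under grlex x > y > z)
x^2 - y^2 - 2*z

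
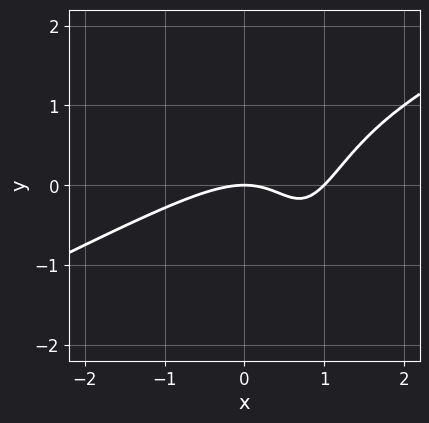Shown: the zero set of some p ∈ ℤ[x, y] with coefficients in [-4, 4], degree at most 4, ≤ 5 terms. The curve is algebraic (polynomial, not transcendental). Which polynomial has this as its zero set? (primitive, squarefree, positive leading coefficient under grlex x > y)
x^3 - 2*x^2*y - x^2 + 3*x*y - 2*y

The degree is 3 — a generic line meets the curve in up to 3 points.
Against the integer gridlines: the x-axis gridline crossings are at x ∈ {0, 1}; one y-axis crossing is at y = 0.
Together with the visible shape, these determine p as stated.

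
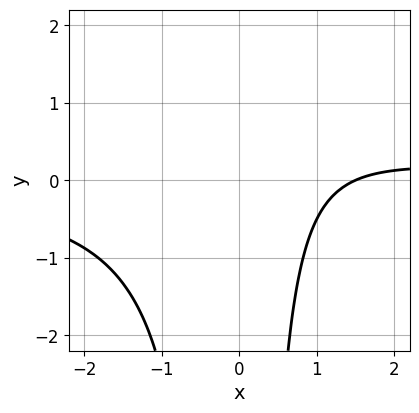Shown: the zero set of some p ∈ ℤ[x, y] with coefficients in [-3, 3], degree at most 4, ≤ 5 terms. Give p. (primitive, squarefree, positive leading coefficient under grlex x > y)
First, deg p = 3. A generic line meets the curve in up to 3 points.
Next, observable constraints: no y-intercept at any integer in the box.
Finally, fitting integer coefficients to these (and the overall shape) gives p.

2*x^2*y - 2*x + 3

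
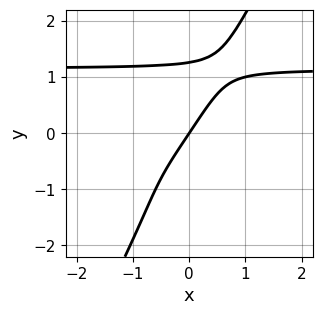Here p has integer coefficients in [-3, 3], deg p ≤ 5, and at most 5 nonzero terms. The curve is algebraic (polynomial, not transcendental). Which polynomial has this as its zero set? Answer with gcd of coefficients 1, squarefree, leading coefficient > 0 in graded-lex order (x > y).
(a) Degree: the shape is more complex than any degree-3 curve, so deg p = 4.
(b) Against the integer gridlines: it meets the y-axis at y = 0 (among the integer gridlines); it meets the x-axis at x = 0 (among the integer gridlines).
(c) The integer polynomial consistent with all of this is the stated p.

2*x*y^3 - y^4 - 3*x + 2*y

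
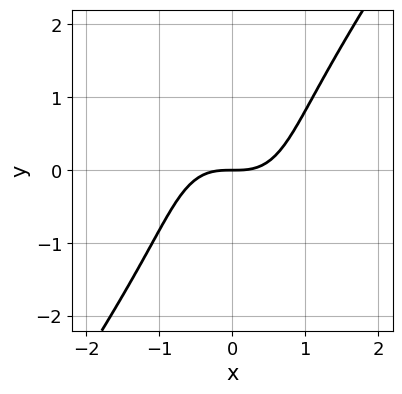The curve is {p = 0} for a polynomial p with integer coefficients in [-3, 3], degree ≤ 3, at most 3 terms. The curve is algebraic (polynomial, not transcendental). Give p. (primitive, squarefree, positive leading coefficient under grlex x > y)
3*x^3 - y^3 - 3*y

The degree is 3 — no degree-2 curve has this shape.
Against the integer gridlines: it crosses the x-axis at the gridline x = 0; one y-axis crossing is at y = 0.
These observations pin down the coefficients.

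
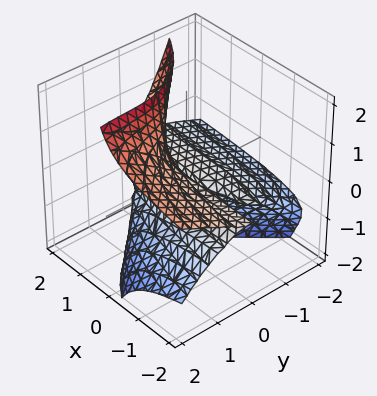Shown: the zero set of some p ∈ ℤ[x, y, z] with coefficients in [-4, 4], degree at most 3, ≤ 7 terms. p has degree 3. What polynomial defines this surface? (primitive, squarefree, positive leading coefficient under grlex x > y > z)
3*x*z^2 + y^3 - 2*y^2*z + 3*y*z - 2*z^2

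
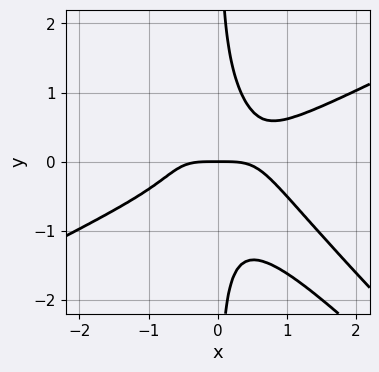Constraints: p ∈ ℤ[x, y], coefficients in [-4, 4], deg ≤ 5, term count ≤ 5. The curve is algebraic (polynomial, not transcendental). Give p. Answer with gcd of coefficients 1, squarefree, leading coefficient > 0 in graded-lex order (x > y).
The degree is 4 — a generic line meets the curve in up to 4 points.
Against the integer gridlines: one x-axis crossing is at x = 0; one y-axis crossing is at y = 0.
Matching integer coefficients to the picture gives p.

x^4 - 3*x^2*y^2 - 2*x*y^3 + y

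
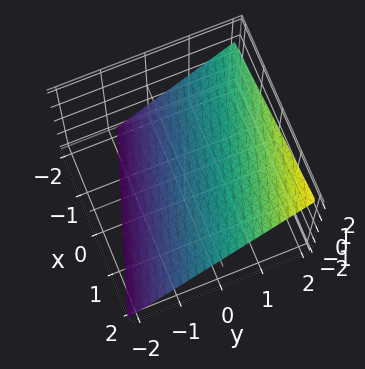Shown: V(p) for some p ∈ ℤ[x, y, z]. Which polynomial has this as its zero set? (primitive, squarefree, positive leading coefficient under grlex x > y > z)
x + 3*y - 3*z - 2

1. deg p = 1.
2. Against the integer gridlines: it crosses the x-axis at the gridline x = 2.
3. These observations pin down the coefficients.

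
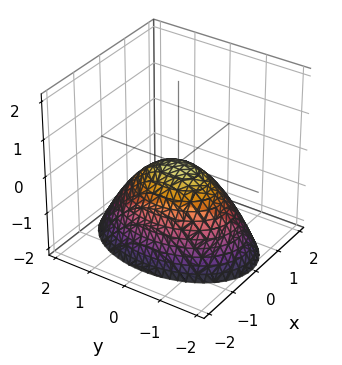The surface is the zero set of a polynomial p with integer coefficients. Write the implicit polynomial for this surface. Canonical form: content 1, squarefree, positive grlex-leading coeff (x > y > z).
Degree: a paraboloid; a quadric, so deg p = 2.
Symmetries: it's symmetric under x → −x, forcing even powers of x; the y ↦ −y reflection is a symmetry, so y appears only in even powers.
Reading off the gridlines: it meets the y-axis at y = 0 (among the integer gridlines); it crosses the x-axis at the gridline x = 0; it meets the z-axis at z = 0 (among the integer gridlines).
Together with the visible shape, these determine p as stated.

2*x^2 + y^2 + 2*z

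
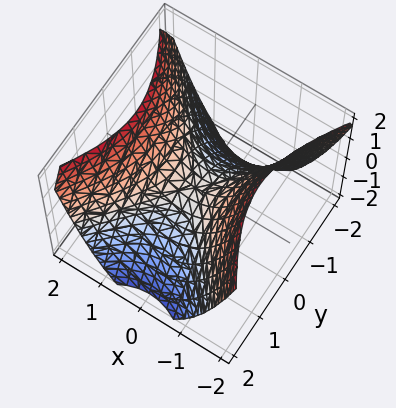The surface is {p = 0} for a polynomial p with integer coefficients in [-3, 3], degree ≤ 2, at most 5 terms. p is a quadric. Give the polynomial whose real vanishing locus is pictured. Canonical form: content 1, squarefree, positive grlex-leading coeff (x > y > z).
1. deg p = 2. A saddle surface; a quadric.
2. Symmetries: it's symmetric under y → −y, forcing even powers of y; it's symmetric under x → −x, forcing even powers of x.
3. Observable constraints: it meets the z-axis at z = 0 (among the integer gridlines); it crosses the y-axis at the gridline y = 0; it crosses the x-axis at the gridline x = 0.
4. Fitting integer coefficients to these (and the overall shape) gives p.

3*x^2 - 2*y^2 - 3*z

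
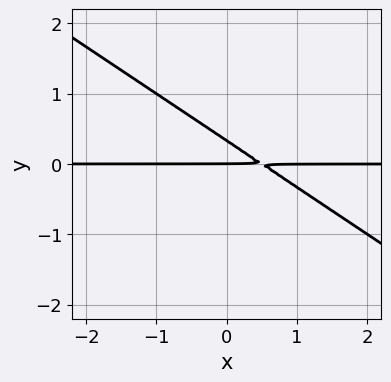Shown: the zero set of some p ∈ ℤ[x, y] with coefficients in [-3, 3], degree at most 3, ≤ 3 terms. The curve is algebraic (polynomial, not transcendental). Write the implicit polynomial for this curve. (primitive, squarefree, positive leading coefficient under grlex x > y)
1. deg p = 2. The shape is more complex than any degree-1 curve.
2. Observable constraints: it meets the y-axis at y = 0 (among the integer gridlines); the visible x-axis segment lies entirely on the curve.
3. The integer polynomial consistent with all of this is the stated p.

2*x*y + 3*y^2 - y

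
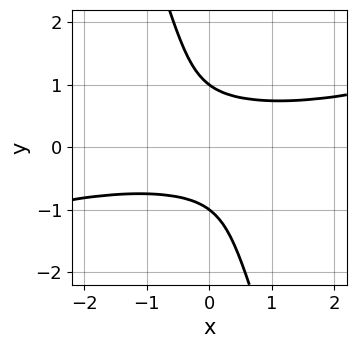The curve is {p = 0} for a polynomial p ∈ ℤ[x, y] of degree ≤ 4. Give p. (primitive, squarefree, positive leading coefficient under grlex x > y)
The degree is 4 — the shape is more complex than any degree-3 curve.
Observable constraints: the y-axis gridline crossings are at y ∈ {-1, 1}; the curve avoids every integer x-axis point in the box.
Solving for integer coefficients yields p as stated.

x^2*y^2 - 3*x*y^3 - y^4 + 1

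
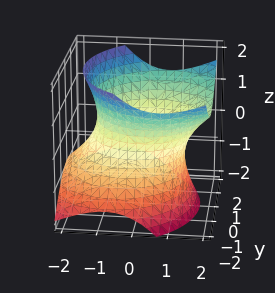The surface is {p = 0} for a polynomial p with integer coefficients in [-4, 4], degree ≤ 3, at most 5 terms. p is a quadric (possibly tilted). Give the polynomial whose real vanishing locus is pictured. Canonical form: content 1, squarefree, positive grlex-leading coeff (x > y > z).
x^2 - x*z + y^2 - z^2 - 2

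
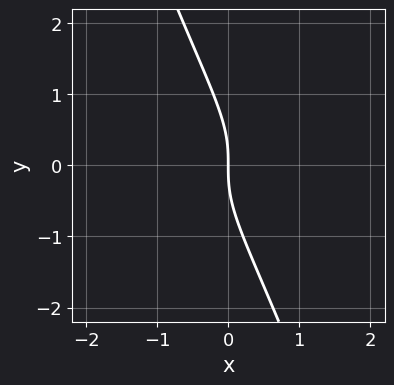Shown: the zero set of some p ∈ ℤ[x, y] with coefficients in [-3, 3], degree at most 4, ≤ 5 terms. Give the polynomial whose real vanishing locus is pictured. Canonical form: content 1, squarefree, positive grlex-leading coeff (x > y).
x^2*y + 3*x*y^2 + y^3 + 2*x

First, deg p = 3. No degree-2 curve has this shape.
Next, against the integer gridlines: one y-axis crossing is at y = 0; it meets the x-axis at x = 0 (among the integer gridlines).
Finally, fitting integer coefficients to these (and the overall shape) gives p.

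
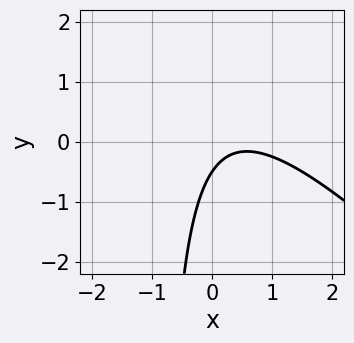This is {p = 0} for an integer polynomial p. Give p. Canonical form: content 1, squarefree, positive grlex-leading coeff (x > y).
1. deg p = 2. A generic line meets the curve in up to 2 points.
2. From the axis intercepts and sections: it misses every integer gridline on the x-axis.
3. Assembling these constraints gives the stated polynomial.

2*x^2 + 2*x*y - 2*x + 2*y + 1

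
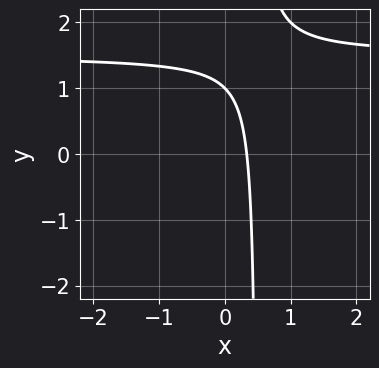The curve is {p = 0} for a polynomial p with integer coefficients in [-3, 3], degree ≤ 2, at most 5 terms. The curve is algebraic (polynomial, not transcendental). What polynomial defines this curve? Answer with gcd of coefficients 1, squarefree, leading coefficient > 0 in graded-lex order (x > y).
2*x*y - 3*x - y + 1

The degree is 2 — no degree-1 curve has this shape.
From the visible intercepts: it meets the y-axis at y = 1 (among the integer gridlines).
The integer polynomial consistent with all of this is the stated p.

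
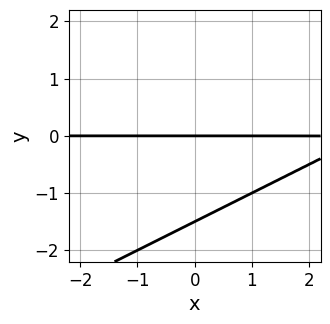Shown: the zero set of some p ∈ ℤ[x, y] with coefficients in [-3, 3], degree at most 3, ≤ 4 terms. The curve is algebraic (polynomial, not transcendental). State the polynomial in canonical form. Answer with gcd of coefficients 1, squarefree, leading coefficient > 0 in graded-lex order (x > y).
x*y - 2*y^2 - 3*y

(a) deg p = 2.
(b) From the axis intercepts and sections: it crosses the y-axis at the gridline y = 0; every point of the x-axis in the box is on the curve.
(c) Assembling these constraints gives the stated polynomial.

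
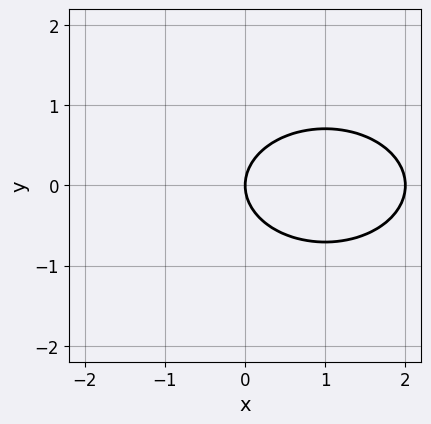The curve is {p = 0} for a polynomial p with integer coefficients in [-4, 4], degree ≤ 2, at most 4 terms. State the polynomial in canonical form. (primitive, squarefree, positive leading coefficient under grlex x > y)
Degree: no degree-1 curve has this shape, so deg p = 2.
Symmetries: it's symmetric under y → −y, forcing even powers of y.
Checking where it meets the axes: among the integer gridlines, it crosses the x-axis at x ∈ {0, 2}; one y-axis crossing is at y = 0.
Together with the visible shape, these determine p as stated.

x^2 + 2*y^2 - 2*x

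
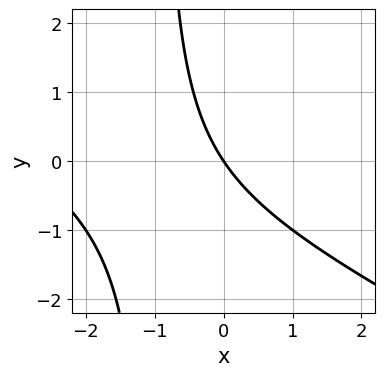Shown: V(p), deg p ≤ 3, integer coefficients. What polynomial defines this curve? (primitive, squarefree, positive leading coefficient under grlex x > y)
x^2 + 2*x*y + 3*x + 2*y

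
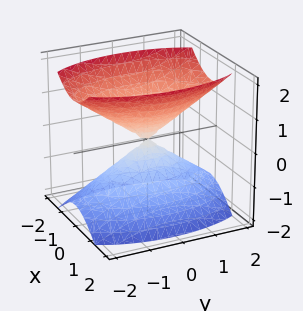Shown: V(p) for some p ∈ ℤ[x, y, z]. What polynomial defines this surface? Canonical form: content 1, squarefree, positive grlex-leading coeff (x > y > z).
3*x^2 + y^2 - 2*z^2

First, the picture has 2 separate pieces. They look like related sheets of one shape, so recover p as a whole.
Then, the degree is 2 — a double cone through the origin; a quadric.
Then, symmetries: the y ↦ −y reflection is a symmetry, so y appears only in even powers; mirror symmetry z ↦ −z ⇒ only even powers of z; mirror symmetry x ↦ −x ⇒ only even powers of x.
Next, against the integer gridlines: it crosses the x-axis at the gridline x = 0; it meets the y-axis at y = 0 (among the integer gridlines).
Finally, together with the visible shape, these determine p as stated.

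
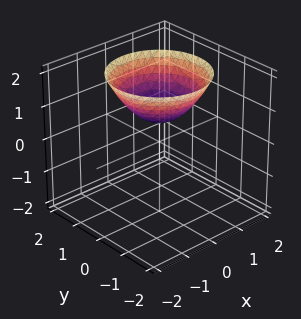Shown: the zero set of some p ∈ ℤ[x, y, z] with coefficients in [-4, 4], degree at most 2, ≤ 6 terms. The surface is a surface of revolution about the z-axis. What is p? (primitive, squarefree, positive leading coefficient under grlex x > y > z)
2*x^2 + 2*y^2 - 3*z + 2

1. deg p = 2.
2. Symmetry: the surface is invariant under rotation about z: p = q(x² + y², z).
3. From the visible intercepts: the surface avoids every integer y-axis point in the box; a circular section at z = 2 has radius between 1 and 2; it misses every integer gridline on the x-axis.
4. Matching integer coefficients to the picture gives p.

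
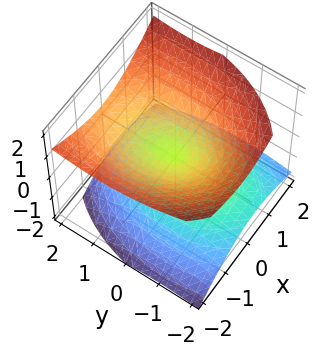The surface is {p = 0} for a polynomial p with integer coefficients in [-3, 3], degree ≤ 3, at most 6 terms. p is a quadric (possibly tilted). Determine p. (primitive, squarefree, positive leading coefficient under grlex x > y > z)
2*x^2 + x*z + y^2 - y*z - 3*z^2

(a) deg p = 2. The shape is more complex than any degree-1 surface.
(b) From the visible intercepts: it meets the z-axis at z = 0 (among the integer gridlines); one x-axis crossing is at x = 0; one y-axis crossing is at y = 0.
(c) These observations pin down the coefficients.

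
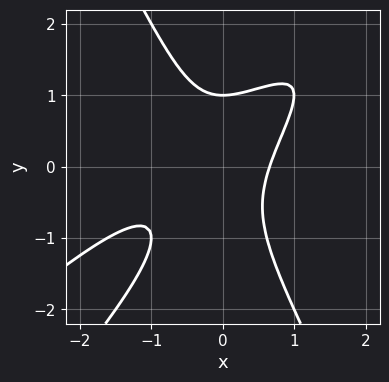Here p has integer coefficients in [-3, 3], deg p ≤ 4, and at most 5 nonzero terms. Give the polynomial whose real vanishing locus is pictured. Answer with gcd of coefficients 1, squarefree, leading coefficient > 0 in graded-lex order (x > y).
2*x^3 - 3*x^2*y + y^3 + x^2 - 1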